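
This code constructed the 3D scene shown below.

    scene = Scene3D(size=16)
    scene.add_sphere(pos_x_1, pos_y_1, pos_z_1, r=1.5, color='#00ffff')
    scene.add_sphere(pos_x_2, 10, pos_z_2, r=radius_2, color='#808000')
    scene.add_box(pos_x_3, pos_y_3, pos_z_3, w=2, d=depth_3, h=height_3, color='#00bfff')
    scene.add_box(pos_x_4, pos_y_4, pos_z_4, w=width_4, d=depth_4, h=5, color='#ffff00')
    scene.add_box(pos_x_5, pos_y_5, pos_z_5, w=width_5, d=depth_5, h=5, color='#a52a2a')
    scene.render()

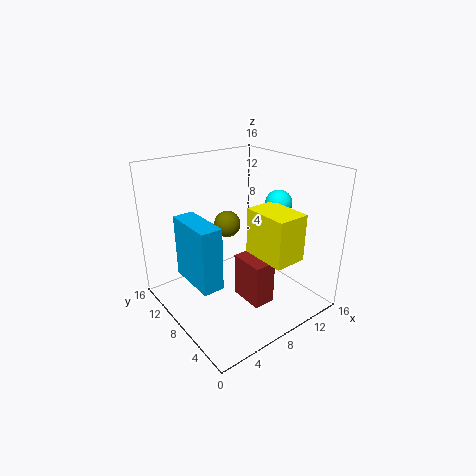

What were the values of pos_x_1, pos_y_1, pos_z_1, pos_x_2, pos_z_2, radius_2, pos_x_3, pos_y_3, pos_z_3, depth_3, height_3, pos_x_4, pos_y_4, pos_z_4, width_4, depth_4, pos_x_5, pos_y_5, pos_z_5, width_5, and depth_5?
pos_x_1 = 12.5, pos_y_1 = 6.5, pos_z_1 = 11.5, pos_x_2 = 8, pos_z_2 = 9, radius_2 = 1.5, pos_x_3 = 0.5, pos_y_3 = 3, pos_z_3 = 6.5, depth_3 = 5, height_3 = 6, pos_x_4 = 8, pos_y_4 = 1.5, pos_z_4 = 7, width_4 = 3.5, depth_4 = 5, pos_x_5 = 7.5, pos_y_5 = 4, pos_z_5 = 1, width_5 = 2.5, depth_5 = 4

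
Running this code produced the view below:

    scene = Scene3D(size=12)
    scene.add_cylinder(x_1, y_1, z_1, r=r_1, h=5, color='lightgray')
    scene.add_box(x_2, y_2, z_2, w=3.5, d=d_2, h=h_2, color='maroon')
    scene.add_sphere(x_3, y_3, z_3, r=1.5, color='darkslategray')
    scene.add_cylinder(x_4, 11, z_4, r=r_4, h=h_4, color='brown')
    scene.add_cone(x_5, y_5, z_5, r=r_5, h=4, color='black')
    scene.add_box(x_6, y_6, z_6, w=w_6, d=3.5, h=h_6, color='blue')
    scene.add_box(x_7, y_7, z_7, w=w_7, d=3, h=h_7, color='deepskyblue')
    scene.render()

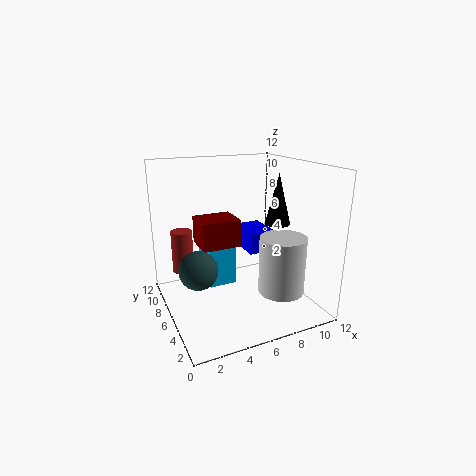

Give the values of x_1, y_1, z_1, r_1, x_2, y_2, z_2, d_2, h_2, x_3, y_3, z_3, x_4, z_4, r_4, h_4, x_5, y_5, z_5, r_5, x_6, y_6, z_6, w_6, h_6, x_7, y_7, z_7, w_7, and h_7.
x_1 = 9.5; y_1 = 4.5; z_1 = 1; r_1 = 2; x_2 = 3.5; y_2 = 7.5; z_2 = 4.5; d_2 = 3; h_2 = 2.5; x_3 = 2; y_3 = 4.5; z_3 = 4.5; x_4 = 2.5; z_4 = 1.5; r_4 = 1; h_4 = 4; x_5 = 8.5; y_5 = 4; z_5 = 7.5; r_5 = 1; x_6 = 8; y_6 = 7.5; z_6 = 3.5; w_6 = 2.5; h_6 = 2; x_7 = 4; y_7 = 7.5; z_7 = 1; w_7 = 2.5; h_7 = 4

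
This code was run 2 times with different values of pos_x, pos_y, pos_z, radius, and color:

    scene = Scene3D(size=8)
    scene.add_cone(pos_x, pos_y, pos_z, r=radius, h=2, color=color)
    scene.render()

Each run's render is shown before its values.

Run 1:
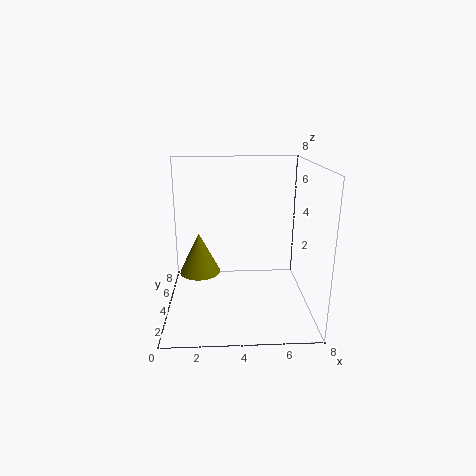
pos_x = 2, pos_y = 2, pos_z = 3, radius = 1, color = 'olive'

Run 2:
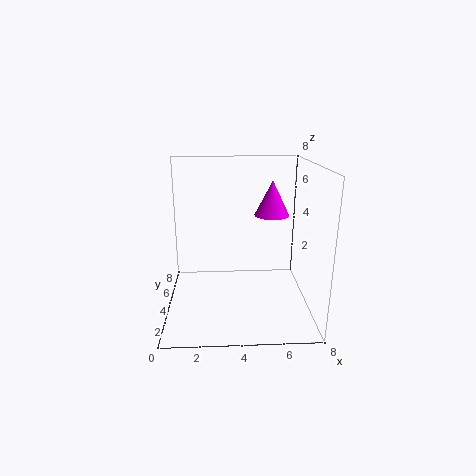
pos_x = 6, pos_y = 5, pos_z = 5, radius = 1, color = 'magenta'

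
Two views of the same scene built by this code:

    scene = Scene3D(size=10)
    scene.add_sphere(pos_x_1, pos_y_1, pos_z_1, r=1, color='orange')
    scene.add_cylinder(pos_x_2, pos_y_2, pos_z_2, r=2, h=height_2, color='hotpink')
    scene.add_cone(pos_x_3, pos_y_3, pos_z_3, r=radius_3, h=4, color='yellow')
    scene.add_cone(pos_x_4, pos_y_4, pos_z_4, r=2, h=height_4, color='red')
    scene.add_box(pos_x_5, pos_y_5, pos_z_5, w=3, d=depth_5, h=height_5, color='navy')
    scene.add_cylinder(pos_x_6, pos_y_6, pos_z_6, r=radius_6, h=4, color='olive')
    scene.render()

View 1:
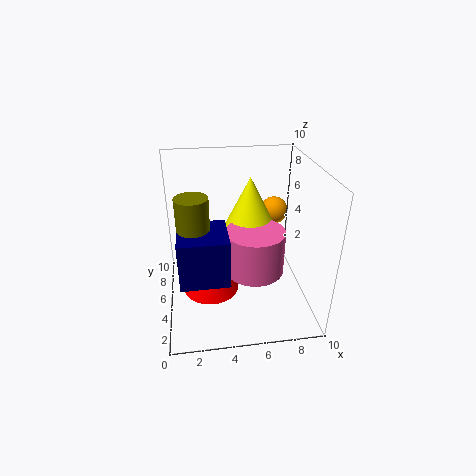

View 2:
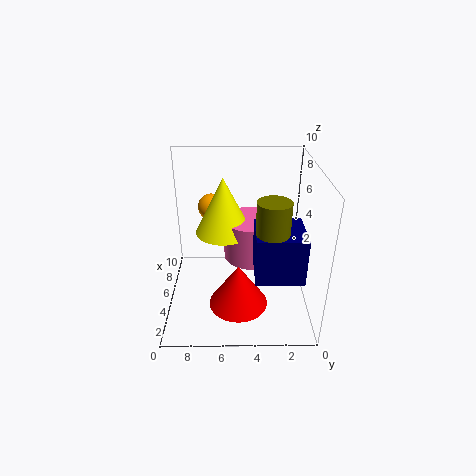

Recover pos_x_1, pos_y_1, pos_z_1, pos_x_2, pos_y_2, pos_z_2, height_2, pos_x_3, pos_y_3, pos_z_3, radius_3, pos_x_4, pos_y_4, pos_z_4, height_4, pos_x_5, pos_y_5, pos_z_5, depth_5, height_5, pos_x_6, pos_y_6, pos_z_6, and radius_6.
pos_x_1 = 8; pos_y_1 = 7; pos_z_1 = 6; pos_x_2 = 6; pos_y_2 = 4; pos_z_2 = 3; height_2 = 3; pos_x_3 = 6; pos_y_3 = 6; pos_z_3 = 5; radius_3 = 2; pos_x_4 = 3; pos_y_4 = 5; pos_z_4 = 1; height_4 = 3; pos_x_5 = 1; pos_y_5 = 1; pos_z_5 = 4; depth_5 = 3; height_5 = 3; pos_x_6 = 2; pos_y_6 = 3; pos_z_6 = 5; radius_6 = 1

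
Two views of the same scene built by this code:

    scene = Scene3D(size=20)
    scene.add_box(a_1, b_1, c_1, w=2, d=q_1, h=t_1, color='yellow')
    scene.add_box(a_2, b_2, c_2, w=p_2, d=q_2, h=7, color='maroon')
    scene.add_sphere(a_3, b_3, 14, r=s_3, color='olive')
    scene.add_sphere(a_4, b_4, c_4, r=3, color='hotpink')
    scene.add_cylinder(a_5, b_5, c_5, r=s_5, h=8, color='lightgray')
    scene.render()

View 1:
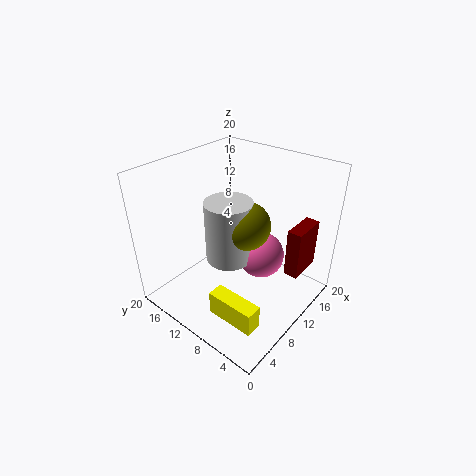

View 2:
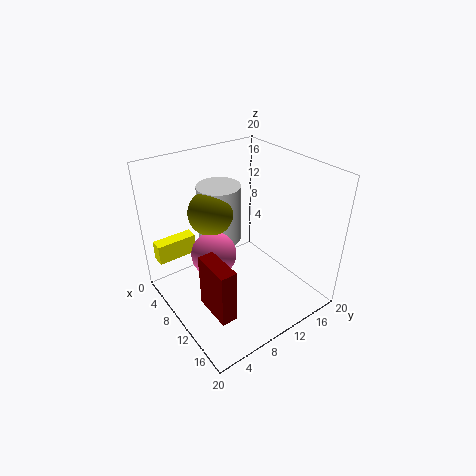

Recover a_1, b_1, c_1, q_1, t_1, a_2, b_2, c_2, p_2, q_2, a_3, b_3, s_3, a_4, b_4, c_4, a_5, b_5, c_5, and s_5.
a_1 = 1; b_1 = 1; c_1 = 5; q_1 = 6; t_1 = 3; a_2 = 13; b_2 = 2; c_2 = 5; p_2 = 5; q_2 = 2; a_3 = 8; b_3 = 7; s_3 = 3; a_4 = 10; b_4 = 6; c_4 = 9; a_5 = 7; b_5 = 9; c_5 = 9; s_5 = 3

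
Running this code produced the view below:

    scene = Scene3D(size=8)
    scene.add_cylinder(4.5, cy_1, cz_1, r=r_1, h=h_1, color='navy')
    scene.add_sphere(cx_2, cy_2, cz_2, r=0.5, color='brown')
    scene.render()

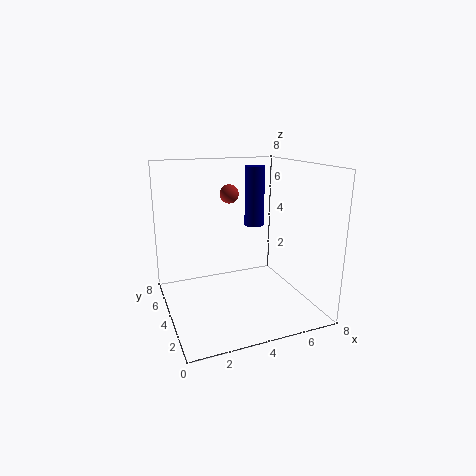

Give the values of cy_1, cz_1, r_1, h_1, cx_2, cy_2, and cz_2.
cy_1 = 3; cz_1 = 5; r_1 = 0.5; h_1 = 3; cx_2 = 3.5; cy_2 = 4; cz_2 = 6.5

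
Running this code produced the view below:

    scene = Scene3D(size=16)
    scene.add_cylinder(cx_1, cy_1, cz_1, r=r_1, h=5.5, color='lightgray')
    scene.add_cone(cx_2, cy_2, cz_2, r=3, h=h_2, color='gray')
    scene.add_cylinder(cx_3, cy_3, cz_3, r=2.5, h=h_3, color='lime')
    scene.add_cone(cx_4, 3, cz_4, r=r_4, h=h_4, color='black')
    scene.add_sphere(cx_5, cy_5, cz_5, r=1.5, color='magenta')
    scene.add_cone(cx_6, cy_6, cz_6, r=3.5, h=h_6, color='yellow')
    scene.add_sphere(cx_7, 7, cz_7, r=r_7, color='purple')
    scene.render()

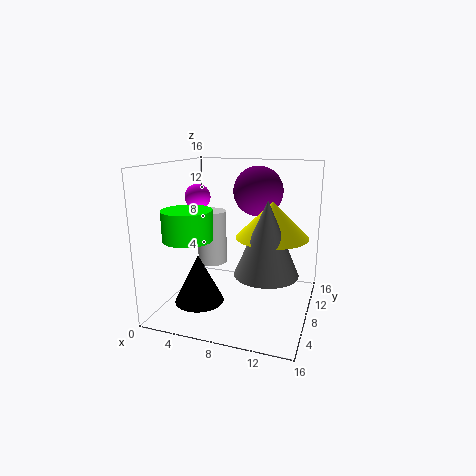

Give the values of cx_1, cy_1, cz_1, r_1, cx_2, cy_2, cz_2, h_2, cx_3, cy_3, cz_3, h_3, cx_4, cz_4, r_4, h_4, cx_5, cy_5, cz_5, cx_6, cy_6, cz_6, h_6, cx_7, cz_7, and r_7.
cx_1 = 6, cy_1 = 5.5, cz_1 = 6, r_1 = 1.5, cx_2 = 12.5, cy_2 = 3, cz_2 = 6.5, h_2 = 7, cx_3 = 4.5, cy_3 = 3, cz_3 = 9, h_3 = 3, cx_4 = 5.5, cz_4 = 2.5, r_4 = 2.5, h_4 = 5, cx_5 = 2.5, cy_5 = 9.5, cz_5 = 12, cx_6 = 12.5, cy_6 = 5, cz_6 = 9.5, h_6 = 3.5, cx_7 = 10.5, cz_7 = 13.5, r_7 = 2.5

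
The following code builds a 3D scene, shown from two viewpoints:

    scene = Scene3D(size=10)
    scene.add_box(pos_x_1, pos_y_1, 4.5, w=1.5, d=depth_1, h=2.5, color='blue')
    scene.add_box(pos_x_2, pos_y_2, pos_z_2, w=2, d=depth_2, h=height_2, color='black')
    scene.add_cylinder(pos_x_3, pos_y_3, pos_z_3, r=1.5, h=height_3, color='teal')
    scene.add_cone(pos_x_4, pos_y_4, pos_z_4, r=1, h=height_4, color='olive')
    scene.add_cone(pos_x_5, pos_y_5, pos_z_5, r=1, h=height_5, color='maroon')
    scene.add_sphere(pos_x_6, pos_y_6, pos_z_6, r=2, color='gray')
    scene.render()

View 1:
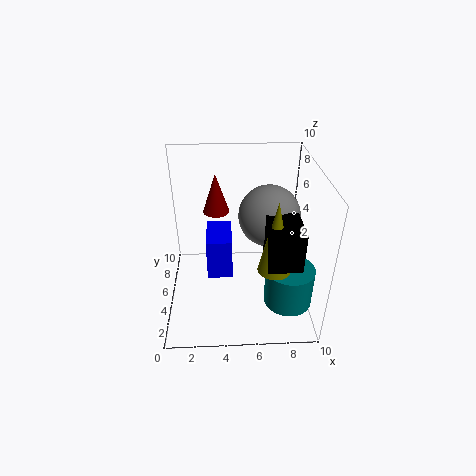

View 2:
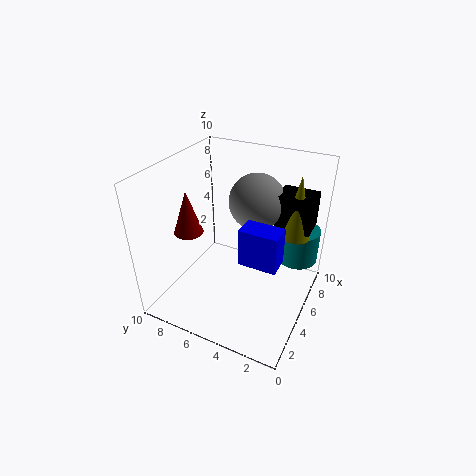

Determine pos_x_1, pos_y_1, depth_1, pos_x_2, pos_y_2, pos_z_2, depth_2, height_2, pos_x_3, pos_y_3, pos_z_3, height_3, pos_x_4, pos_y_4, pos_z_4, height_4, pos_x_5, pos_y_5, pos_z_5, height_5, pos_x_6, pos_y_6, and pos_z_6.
pos_x_1 = 3; pos_y_1 = 1.5; depth_1 = 2.5; pos_x_2 = 6.5; pos_y_2 = 0.5; pos_z_2 = 5.5; depth_2 = 2.5; height_2 = 2.5; pos_x_3 = 8; pos_y_3 = 1.5; pos_z_3 = 2.5; height_3 = 2.5; pos_x_4 = 7; pos_y_4 = 1.5; pos_z_4 = 5; height_4 = 4.5; pos_x_5 = 3.5; pos_y_5 = 8; pos_z_5 = 5.5; height_5 = 3; pos_x_6 = 7; pos_y_6 = 4.5; pos_z_6 = 7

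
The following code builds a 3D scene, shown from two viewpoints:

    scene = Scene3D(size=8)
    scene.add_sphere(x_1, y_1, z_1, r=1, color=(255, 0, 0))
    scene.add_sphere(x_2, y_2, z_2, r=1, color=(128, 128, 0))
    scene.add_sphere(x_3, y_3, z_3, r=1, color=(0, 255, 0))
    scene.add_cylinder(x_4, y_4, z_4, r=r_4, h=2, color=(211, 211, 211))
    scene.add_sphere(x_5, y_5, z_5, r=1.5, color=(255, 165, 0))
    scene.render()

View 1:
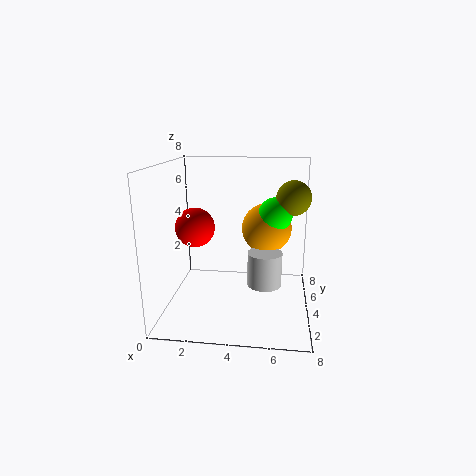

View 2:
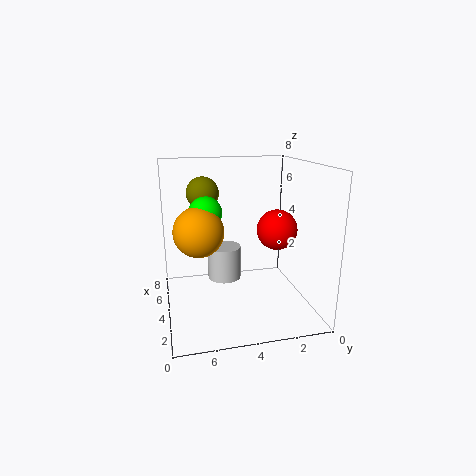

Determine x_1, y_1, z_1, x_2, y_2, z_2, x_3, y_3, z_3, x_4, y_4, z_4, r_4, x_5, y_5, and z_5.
x_1 = 2, y_1 = 2.5, z_1 = 5, x_2 = 7, y_2 = 5.5, z_2 = 6, x_3 = 6, y_3 = 5.5, z_3 = 5, x_4 = 5.5, y_4 = 4.5, z_4 = 1, r_4 = 1, x_5 = 5.5, y_5 = 6, z_5 = 4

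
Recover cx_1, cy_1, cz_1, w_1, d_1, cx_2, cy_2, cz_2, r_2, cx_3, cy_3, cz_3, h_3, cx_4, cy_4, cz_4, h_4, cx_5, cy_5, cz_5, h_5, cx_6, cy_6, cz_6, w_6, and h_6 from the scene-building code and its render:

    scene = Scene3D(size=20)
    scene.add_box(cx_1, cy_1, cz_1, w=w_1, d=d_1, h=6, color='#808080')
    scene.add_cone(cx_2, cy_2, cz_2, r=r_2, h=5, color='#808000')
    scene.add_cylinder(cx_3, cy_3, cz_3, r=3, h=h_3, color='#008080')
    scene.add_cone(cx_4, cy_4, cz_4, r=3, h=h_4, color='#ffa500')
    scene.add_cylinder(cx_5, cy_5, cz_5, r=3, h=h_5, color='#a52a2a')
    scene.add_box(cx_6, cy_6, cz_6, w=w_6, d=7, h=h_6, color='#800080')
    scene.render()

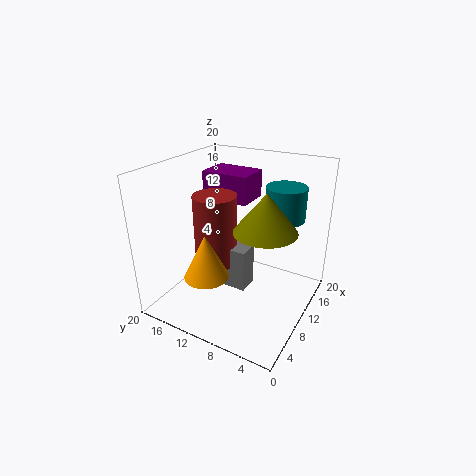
cx_1 = 8, cy_1 = 8, cz_1 = 3, w_1 = 3, d_1 = 4, cx_2 = 8, cy_2 = 5, cz_2 = 13, r_2 = 4, cx_3 = 17, cy_3 = 6, cz_3 = 11, h_3 = 5, cx_4 = 5, cy_4 = 12, cz_4 = 6, h_4 = 6, cx_5 = 9, cy_5 = 13, cz_5 = 6, h_5 = 10, cx_6 = 12, cy_6 = 10, cz_6 = 14, w_6 = 5, h_6 = 4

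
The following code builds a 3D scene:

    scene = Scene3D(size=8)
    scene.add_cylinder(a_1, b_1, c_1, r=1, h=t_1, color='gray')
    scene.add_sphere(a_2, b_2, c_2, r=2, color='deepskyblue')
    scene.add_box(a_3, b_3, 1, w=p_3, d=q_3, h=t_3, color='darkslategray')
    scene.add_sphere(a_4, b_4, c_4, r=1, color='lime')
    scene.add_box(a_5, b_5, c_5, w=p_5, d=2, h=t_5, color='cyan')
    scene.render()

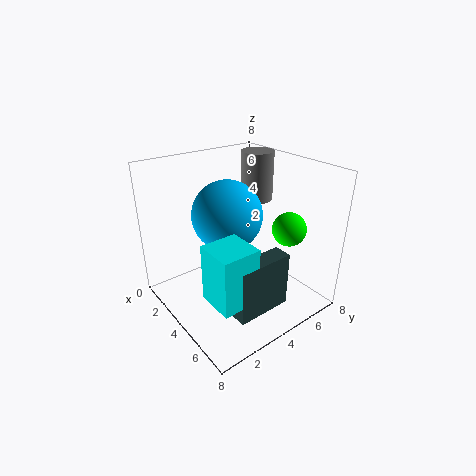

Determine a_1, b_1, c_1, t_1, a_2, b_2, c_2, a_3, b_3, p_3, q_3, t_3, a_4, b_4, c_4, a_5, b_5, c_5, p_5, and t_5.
a_1 = 2, b_1 = 7, c_1 = 5, t_1 = 3, a_2 = 3, b_2 = 4, c_2 = 5, a_3 = 6, b_3 = 2, p_3 = 1, q_3 = 3, t_3 = 3, a_4 = 5, b_4 = 7, c_4 = 4, a_5 = 5, b_5 = 1, c_5 = 2, p_5 = 2, t_5 = 3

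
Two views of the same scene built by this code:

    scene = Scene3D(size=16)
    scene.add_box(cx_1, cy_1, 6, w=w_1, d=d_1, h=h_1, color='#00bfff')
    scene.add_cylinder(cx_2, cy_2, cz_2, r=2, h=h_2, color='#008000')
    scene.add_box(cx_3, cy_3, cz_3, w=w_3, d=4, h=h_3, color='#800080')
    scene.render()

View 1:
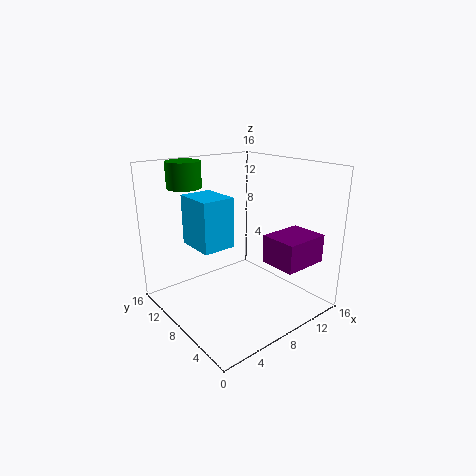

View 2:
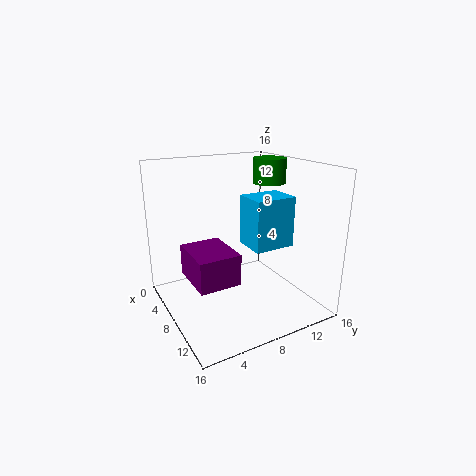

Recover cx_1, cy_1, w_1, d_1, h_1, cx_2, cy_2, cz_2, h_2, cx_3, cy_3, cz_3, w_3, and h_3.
cx_1 = 5, cy_1 = 10, w_1 = 4, d_1 = 5, h_1 = 6, cx_2 = 5, cy_2 = 14, cz_2 = 13, h_2 = 3, cx_3 = 9, cy_3 = 1, cz_3 = 6, w_3 = 5, h_3 = 3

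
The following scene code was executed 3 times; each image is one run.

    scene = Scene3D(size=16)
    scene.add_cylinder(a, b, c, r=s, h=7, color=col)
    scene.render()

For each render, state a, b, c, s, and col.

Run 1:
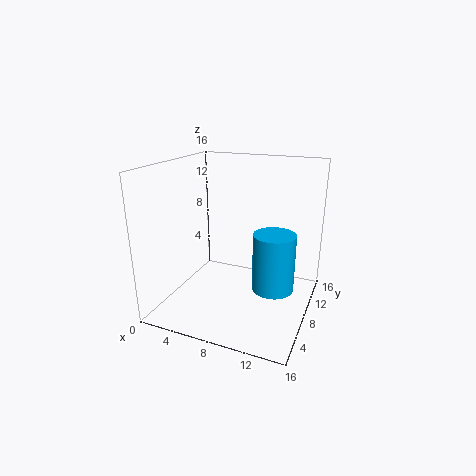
a = 11.5, b = 10.5, c = 1, s = 2.5, col = 'deepskyblue'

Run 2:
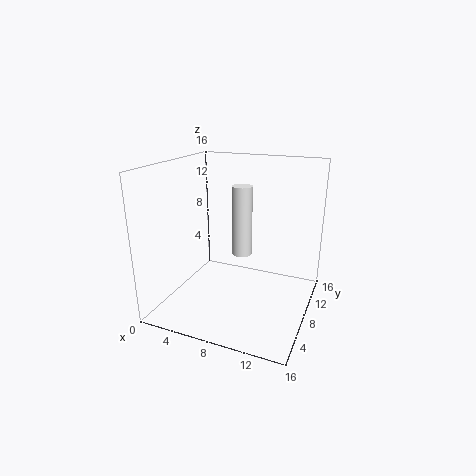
a = 9.5, b = 5.5, c = 7.5, s = 1, col = 'white'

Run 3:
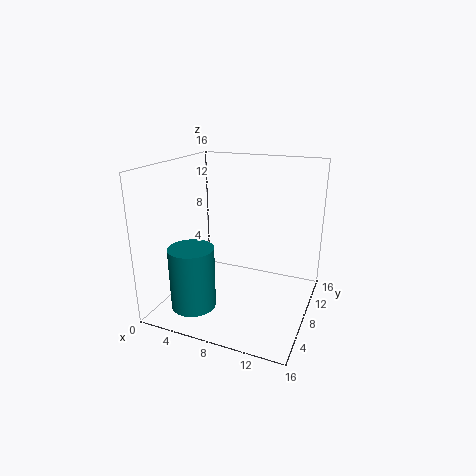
a = 4, b = 4.5, c = 0.5, s = 2.5, col = 'teal'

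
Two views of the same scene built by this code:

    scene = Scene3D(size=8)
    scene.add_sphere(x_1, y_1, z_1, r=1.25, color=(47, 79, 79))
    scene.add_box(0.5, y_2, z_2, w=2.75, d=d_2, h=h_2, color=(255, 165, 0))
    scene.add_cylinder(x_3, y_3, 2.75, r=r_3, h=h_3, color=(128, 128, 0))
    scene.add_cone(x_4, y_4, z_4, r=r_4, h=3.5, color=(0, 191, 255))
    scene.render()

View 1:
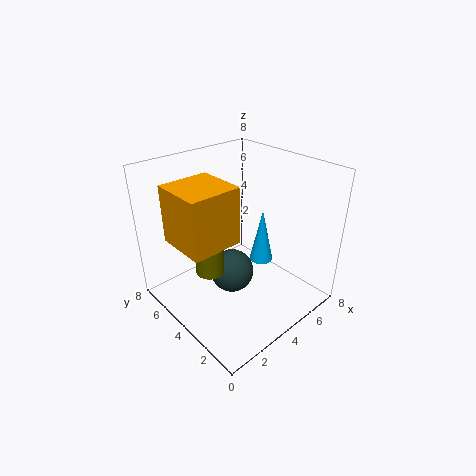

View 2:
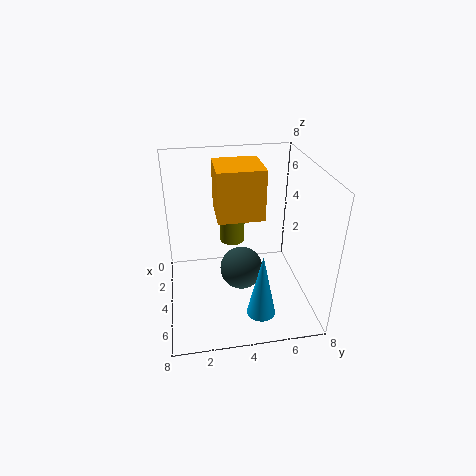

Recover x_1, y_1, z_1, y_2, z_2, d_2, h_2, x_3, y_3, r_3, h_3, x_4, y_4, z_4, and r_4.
x_1 = 3.75; y_1 = 4.25; z_1 = 1.75; y_2 = 3; z_2 = 4.5; d_2 = 2.75; h_2 = 3; x_3 = 2; y_3 = 4; r_3 = 0.75; h_3 = 1.5; x_4 = 6.75; y_4 = 4.75; z_4 = 1; r_4 = 0.75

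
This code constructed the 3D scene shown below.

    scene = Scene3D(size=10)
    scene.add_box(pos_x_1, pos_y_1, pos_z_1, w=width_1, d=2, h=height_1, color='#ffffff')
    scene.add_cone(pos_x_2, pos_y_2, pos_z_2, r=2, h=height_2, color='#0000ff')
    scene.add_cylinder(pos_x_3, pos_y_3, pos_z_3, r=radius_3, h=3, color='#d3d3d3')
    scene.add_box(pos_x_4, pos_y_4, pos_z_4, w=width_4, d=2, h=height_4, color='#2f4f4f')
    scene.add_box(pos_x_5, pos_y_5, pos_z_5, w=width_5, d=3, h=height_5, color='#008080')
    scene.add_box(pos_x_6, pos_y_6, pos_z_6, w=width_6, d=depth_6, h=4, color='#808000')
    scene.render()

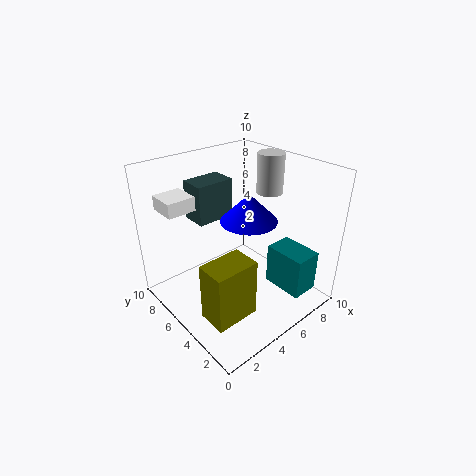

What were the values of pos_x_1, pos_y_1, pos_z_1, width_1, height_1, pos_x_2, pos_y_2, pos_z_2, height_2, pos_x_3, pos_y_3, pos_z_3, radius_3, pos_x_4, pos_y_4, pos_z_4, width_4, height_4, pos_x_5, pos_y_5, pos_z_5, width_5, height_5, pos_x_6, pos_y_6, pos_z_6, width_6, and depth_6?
pos_x_1 = 1
pos_y_1 = 7
pos_z_1 = 7
width_1 = 2
height_1 = 1
pos_x_2 = 6
pos_y_2 = 5
pos_z_2 = 6
height_2 = 2
pos_x_3 = 9
pos_y_3 = 6
pos_z_3 = 7
radius_3 = 1
pos_x_4 = 4
pos_y_4 = 8
pos_z_4 = 5
width_4 = 3
height_4 = 3
pos_x_5 = 7
pos_y_5 = 1
pos_z_5 = 1
width_5 = 2
height_5 = 3
pos_x_6 = 1
pos_y_6 = 2
pos_z_6 = 1
width_6 = 3
depth_6 = 2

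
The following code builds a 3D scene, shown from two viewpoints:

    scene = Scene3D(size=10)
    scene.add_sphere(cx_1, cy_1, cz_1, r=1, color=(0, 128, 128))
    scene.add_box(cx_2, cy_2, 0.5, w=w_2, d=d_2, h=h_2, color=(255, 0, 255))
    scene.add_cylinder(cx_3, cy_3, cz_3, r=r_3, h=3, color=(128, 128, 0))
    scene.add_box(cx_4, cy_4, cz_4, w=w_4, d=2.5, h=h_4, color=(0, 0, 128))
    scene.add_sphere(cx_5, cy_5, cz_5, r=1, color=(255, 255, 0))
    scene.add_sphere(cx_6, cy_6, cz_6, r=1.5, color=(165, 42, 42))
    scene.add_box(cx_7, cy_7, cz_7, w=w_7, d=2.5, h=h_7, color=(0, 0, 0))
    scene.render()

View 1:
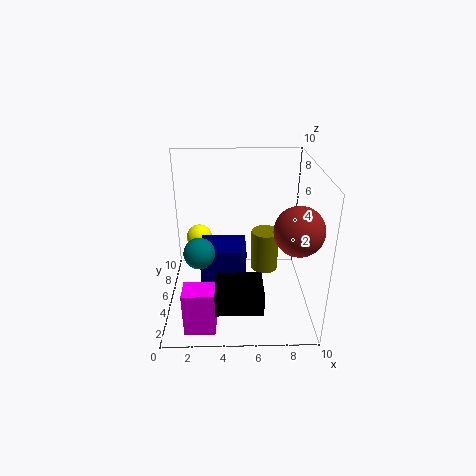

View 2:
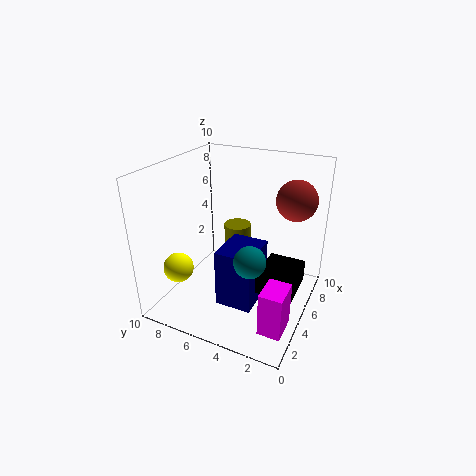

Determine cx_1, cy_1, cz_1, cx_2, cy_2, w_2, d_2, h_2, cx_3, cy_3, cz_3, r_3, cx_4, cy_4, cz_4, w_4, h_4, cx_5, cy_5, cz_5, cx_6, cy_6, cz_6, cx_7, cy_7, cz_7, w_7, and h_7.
cx_1 = 2.5, cy_1 = 3, cz_1 = 5, cx_2 = 1.5, cy_2 = 0.5, w_2 = 2, d_2 = 1.5, h_2 = 3, cx_3 = 7, cy_3 = 6, cz_3 = 2, r_3 = 1, cx_4 = 2.5, cy_4 = 3, cz_4 = 1, w_4 = 3, h_4 = 4, cx_5 = 2, cy_5 = 8, cz_5 = 3.5, cx_6 = 8.5, cy_6 = 2, cz_6 = 7, cx_7 = 3.5, cy_7 = 0.5, cz_7 = 2, w_7 = 3, h_7 = 1.5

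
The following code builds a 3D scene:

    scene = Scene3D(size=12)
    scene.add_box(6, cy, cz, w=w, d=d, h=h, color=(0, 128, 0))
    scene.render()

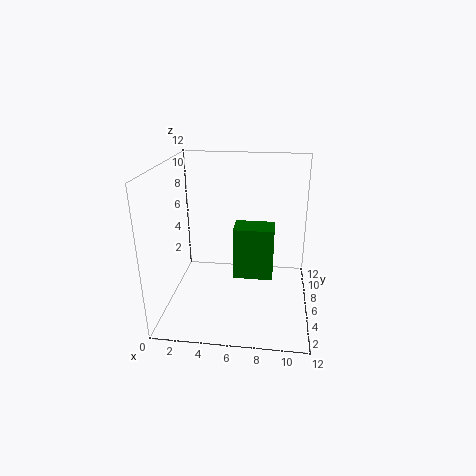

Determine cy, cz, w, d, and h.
cy = 3
cz = 4
w = 3
d = 2
h = 4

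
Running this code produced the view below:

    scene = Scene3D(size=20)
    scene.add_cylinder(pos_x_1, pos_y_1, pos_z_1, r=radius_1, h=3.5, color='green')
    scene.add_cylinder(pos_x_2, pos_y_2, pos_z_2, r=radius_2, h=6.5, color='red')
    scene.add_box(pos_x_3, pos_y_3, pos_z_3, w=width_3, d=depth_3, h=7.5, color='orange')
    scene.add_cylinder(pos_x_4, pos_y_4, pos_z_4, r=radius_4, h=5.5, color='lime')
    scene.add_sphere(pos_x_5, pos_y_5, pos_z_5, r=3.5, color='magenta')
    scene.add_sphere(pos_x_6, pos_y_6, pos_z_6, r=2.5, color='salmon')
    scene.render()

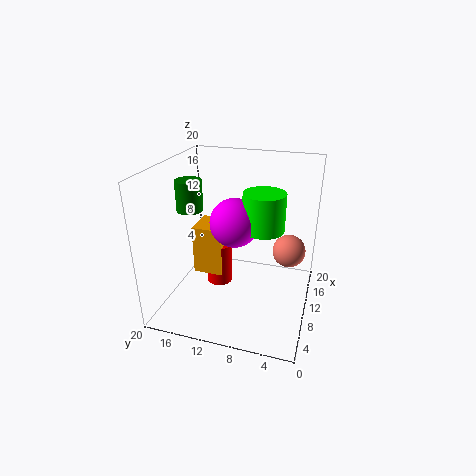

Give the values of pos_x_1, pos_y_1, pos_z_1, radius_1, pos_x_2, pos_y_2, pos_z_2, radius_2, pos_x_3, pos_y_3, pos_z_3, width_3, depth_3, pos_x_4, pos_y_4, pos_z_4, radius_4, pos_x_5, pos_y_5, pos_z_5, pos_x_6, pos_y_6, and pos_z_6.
pos_x_1 = 3
pos_y_1 = 13.5
pos_z_1 = 16.5
radius_1 = 1.5
pos_x_2 = 13
pos_y_2 = 14
pos_z_2 = 0.5
radius_2 = 2
pos_x_3 = 11
pos_y_3 = 13
pos_z_3 = 2.5
width_3 = 5
depth_3 = 4.5
pos_x_4 = 12.5
pos_y_4 = 7
pos_z_4 = 10.5
radius_4 = 3
pos_x_5 = 11.5
pos_y_5 = 11
pos_z_5 = 11.5
pos_x_6 = 15.5
pos_y_6 = 3.5
pos_z_6 = 6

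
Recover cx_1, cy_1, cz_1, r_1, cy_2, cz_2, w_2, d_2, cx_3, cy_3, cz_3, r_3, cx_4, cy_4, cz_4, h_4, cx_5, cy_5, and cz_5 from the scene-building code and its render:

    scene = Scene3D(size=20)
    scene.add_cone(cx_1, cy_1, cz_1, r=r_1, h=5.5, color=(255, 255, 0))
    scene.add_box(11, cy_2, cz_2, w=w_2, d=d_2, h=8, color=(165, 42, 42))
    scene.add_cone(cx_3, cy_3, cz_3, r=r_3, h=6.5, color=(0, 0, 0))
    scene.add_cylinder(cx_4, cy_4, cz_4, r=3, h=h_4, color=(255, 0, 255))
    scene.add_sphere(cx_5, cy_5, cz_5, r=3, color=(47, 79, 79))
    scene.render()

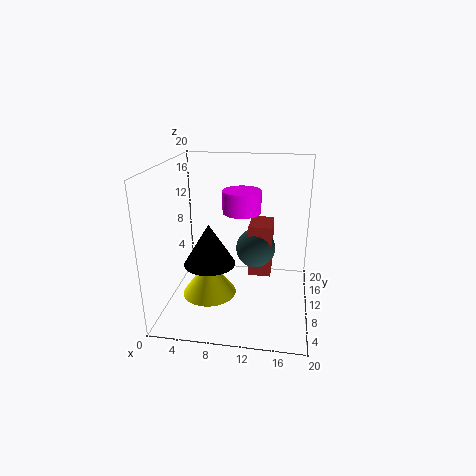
cx_1 = 5.5, cy_1 = 10.5, cz_1 = 0.5, r_1 = 4, cy_2 = 13, cz_2 = 2.5, w_2 = 3.5, d_2 = 5, cx_3 = 5, cy_3 = 13, cz_3 = 4, r_3 = 4, cx_4 = 9.5, cy_4 = 16.5, cz_4 = 11.5, h_4 = 3.5, cx_5 = 12, cy_5 = 14.5, cz_5 = 6.5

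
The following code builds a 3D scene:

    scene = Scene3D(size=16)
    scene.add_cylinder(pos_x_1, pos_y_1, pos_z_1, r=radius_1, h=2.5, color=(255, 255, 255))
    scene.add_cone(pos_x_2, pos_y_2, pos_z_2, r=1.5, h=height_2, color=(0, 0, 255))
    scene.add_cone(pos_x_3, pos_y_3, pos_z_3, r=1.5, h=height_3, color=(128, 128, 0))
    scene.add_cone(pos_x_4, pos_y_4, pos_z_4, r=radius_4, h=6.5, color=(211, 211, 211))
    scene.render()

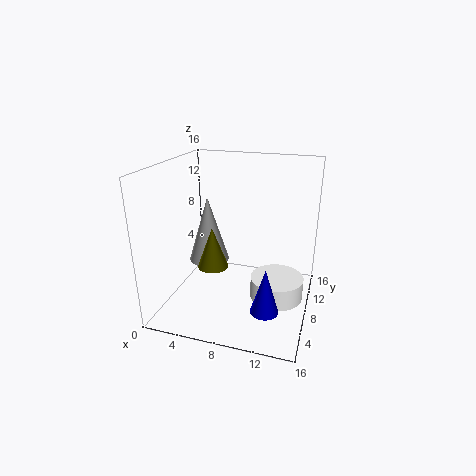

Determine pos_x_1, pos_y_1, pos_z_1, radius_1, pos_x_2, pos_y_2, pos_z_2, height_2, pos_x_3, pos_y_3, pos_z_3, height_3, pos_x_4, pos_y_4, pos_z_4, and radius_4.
pos_x_1 = 12.5
pos_y_1 = 8.5
pos_z_1 = 1
radius_1 = 3
pos_x_2 = 12
pos_y_2 = 4.5
pos_z_2 = 1.5
height_2 = 5
pos_x_3 = 7
pos_y_3 = 3
pos_z_3 = 7
height_3 = 4
pos_x_4 = 6
pos_y_4 = 4.5
pos_z_4 = 7
radius_4 = 2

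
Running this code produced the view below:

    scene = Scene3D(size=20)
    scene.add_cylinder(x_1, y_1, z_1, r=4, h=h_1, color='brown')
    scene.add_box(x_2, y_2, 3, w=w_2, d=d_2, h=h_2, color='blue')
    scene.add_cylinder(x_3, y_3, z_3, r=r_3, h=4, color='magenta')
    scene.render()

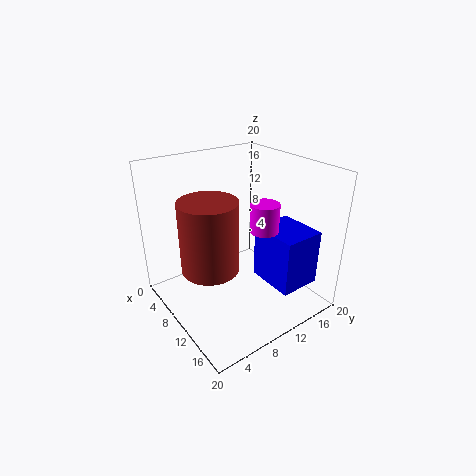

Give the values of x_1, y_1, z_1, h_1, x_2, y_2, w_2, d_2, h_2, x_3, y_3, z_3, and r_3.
x_1 = 9; y_1 = 6; z_1 = 6; h_1 = 10; x_2 = 10; y_2 = 13; w_2 = 7; d_2 = 6; h_2 = 8; x_3 = 12; y_3 = 13; z_3 = 11; r_3 = 2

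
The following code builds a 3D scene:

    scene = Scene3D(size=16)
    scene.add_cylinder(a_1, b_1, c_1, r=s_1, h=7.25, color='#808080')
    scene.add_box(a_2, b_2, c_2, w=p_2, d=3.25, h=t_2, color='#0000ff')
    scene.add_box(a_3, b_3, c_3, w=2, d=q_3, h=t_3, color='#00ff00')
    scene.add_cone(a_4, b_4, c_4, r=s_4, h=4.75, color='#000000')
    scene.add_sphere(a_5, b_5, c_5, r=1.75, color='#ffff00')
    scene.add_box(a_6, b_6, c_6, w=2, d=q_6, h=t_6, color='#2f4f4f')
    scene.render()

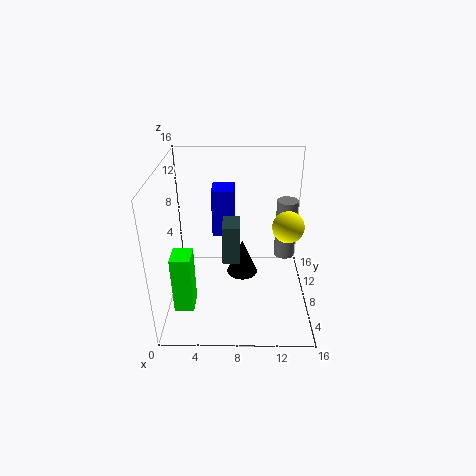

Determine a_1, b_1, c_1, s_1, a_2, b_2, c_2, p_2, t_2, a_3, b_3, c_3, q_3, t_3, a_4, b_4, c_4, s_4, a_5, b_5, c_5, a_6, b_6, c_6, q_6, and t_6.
a_1 = 13.75
b_1 = 11.5
c_1 = 3.75
s_1 = 1.25
a_2 = 4.75
b_2 = 12.25
c_2 = 5.75
p_2 = 2.75
t_2 = 6
a_3 = 1.5
b_3 = 2.25
c_3 = 2.5
q_3 = 2.5
t_3 = 6.25
a_4 = 8.5
b_4 = 12.5
c_4 = 0.25
s_4 = 2
a_5 = 13.5
b_5 = 8.25
c_5 = 9.25
a_6 = 6.25
b_6 = 7.25
c_6 = 5
q_6 = 3.25
t_6 = 4.5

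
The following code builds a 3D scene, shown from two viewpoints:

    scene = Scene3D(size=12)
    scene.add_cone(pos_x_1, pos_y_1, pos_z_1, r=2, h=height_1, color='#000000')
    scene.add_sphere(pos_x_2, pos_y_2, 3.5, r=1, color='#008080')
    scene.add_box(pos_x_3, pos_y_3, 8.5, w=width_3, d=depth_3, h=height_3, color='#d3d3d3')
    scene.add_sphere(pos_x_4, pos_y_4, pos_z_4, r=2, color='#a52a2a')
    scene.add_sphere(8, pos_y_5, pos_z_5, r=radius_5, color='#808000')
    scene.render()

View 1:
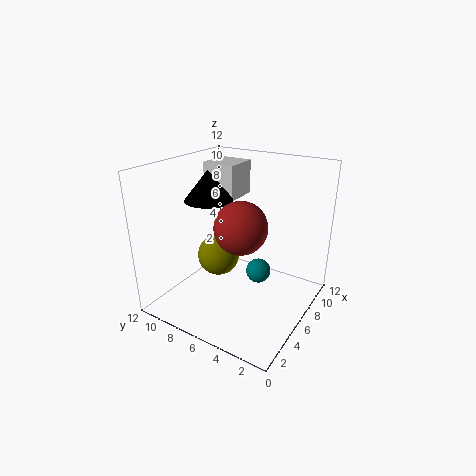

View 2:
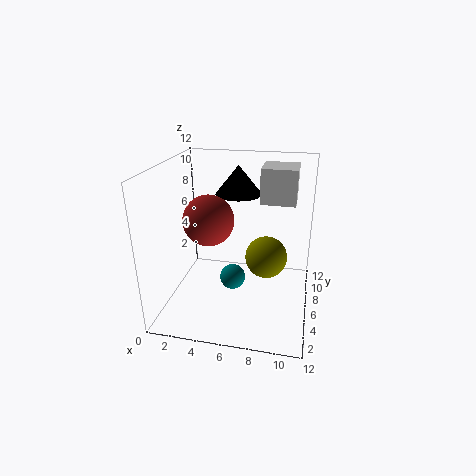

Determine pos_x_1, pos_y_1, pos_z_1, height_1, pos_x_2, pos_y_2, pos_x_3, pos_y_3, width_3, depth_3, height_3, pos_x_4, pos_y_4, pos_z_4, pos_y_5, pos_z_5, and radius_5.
pos_x_1 = 5.5
pos_y_1 = 8.5
pos_z_1 = 9
height_1 = 2.5
pos_x_2 = 6
pos_y_2 = 4
pos_x_3 = 7.5
pos_y_3 = 7.5
width_3 = 3
depth_3 = 3
height_3 = 3
pos_x_4 = 4
pos_y_4 = 4.5
pos_z_4 = 8
pos_y_5 = 9.5
pos_z_5 = 2.5
radius_5 = 2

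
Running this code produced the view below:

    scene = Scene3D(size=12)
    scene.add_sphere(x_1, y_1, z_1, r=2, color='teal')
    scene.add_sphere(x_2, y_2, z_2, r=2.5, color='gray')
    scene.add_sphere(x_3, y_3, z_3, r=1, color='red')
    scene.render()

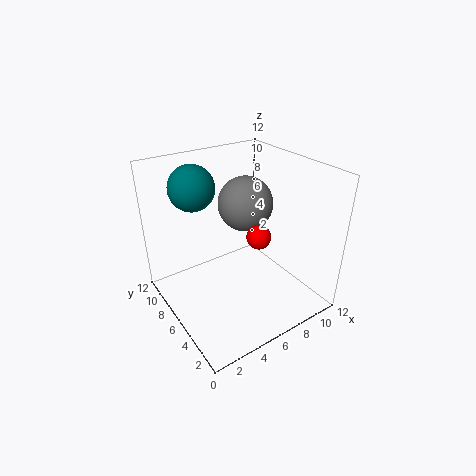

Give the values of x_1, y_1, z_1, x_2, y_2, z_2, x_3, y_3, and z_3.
x_1 = 4
y_1 = 10
z_1 = 9.5
x_2 = 8.5
y_2 = 8.5
z_2 = 7.5
x_3 = 7
y_3 = 4.5
z_3 = 6.5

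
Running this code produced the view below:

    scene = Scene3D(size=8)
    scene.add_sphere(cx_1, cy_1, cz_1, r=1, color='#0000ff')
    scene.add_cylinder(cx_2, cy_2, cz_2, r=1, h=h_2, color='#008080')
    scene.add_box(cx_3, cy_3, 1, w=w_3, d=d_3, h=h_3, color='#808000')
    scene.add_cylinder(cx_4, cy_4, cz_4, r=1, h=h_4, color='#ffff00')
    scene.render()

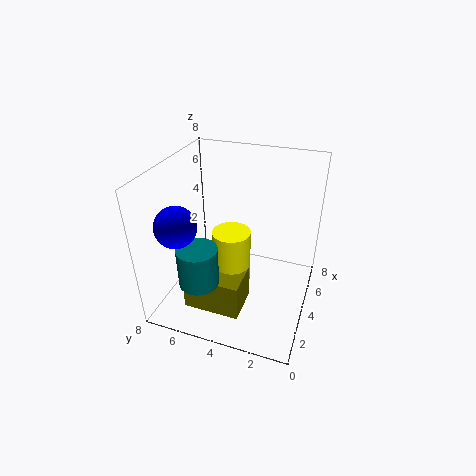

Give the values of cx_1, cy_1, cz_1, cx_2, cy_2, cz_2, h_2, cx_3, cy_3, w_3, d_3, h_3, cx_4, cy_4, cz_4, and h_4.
cx_1 = 1, cy_1 = 6, cz_1 = 6, cx_2 = 1, cy_2 = 5, cz_2 = 3, h_2 = 2, cx_3 = 1, cy_3 = 3, w_3 = 2, d_3 = 3, h_3 = 2, cx_4 = 3, cy_4 = 4, cz_4 = 2, h_4 = 3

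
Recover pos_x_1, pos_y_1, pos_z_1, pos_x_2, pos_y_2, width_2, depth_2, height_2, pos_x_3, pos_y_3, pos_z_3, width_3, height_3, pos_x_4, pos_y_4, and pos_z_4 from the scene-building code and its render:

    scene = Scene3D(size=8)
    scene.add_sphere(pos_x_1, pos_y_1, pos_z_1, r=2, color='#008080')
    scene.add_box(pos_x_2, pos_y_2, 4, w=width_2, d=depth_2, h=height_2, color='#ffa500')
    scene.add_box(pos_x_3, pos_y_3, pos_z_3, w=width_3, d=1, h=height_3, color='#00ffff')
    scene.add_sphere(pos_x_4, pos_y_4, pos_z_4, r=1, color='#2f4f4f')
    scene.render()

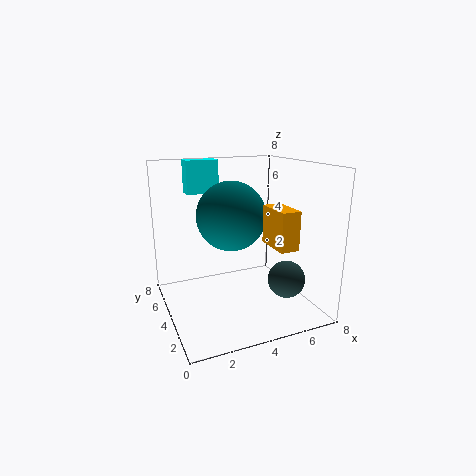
pos_x_1 = 4, pos_y_1 = 5, pos_z_1 = 5, pos_x_2 = 5, pos_y_2 = 1, width_2 = 1, depth_2 = 2, height_2 = 2, pos_x_3 = 2, pos_y_3 = 7, pos_z_3 = 6, width_3 = 2, height_3 = 2, pos_x_4 = 6, pos_y_4 = 2, pos_z_4 = 2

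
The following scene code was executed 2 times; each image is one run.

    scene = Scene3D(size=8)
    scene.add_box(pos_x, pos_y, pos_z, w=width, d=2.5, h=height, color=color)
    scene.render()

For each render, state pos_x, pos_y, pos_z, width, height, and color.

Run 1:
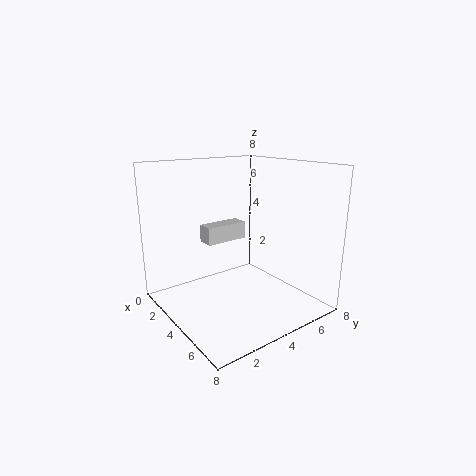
pos_x = 2, pos_y = 2.75, pos_z = 3.5, width = 1, height = 1, color = 'lightgray'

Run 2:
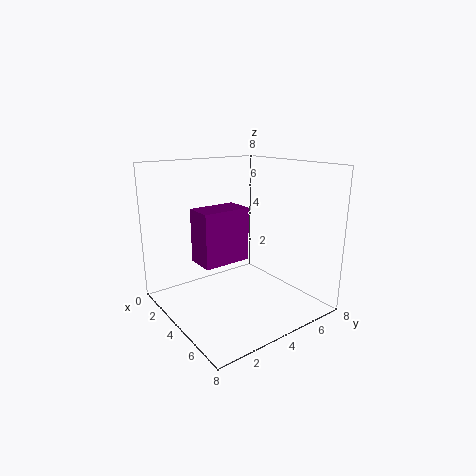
pos_x = 3.75, pos_y = 1.25, pos_z = 3.25, width = 1.5, height = 2.75, color = 'purple'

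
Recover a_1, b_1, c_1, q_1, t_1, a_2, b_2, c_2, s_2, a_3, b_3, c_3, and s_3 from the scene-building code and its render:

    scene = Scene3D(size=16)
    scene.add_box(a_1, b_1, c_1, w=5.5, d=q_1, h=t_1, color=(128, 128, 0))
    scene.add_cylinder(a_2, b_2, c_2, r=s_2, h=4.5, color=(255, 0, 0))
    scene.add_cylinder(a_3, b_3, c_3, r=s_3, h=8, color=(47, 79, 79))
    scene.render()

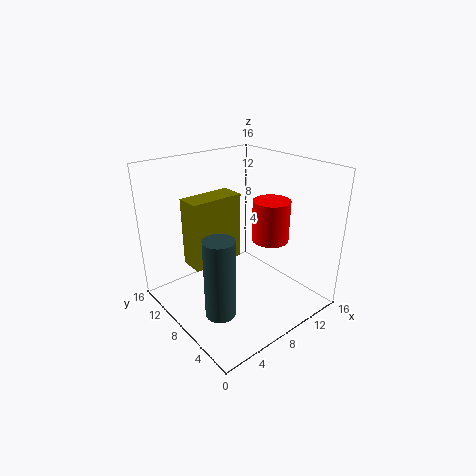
a_1 = 2; b_1 = 7; c_1 = 6.5; q_1 = 2.5; t_1 = 7; a_2 = 10.5; b_2 = 5.5; c_2 = 8; s_2 = 2; a_3 = 2.5; b_3 = 4; c_3 = 3; s_3 = 1.5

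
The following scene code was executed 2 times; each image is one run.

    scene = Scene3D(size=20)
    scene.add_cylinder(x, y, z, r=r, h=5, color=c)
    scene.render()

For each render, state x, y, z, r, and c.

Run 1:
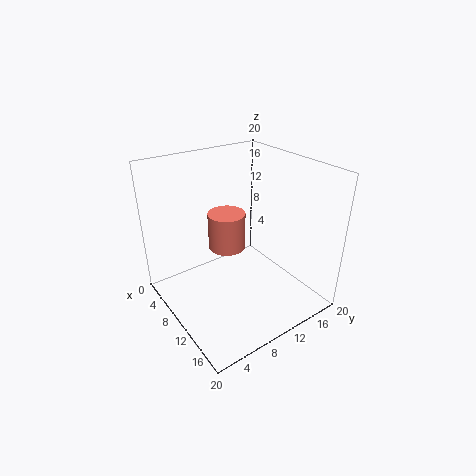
x = 9.5; y = 8.5; z = 9; r = 2.5; c = 'salmon'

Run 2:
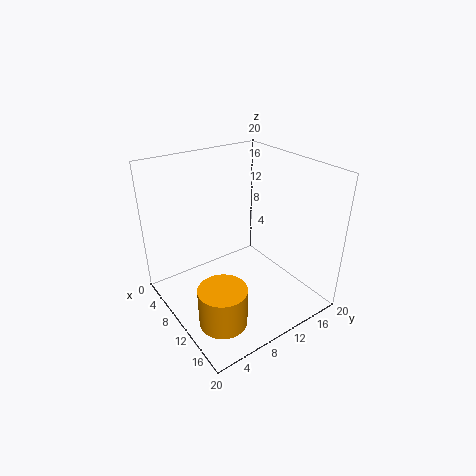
x = 16; y = 3.5; z = 3; r = 3; c = 'orange'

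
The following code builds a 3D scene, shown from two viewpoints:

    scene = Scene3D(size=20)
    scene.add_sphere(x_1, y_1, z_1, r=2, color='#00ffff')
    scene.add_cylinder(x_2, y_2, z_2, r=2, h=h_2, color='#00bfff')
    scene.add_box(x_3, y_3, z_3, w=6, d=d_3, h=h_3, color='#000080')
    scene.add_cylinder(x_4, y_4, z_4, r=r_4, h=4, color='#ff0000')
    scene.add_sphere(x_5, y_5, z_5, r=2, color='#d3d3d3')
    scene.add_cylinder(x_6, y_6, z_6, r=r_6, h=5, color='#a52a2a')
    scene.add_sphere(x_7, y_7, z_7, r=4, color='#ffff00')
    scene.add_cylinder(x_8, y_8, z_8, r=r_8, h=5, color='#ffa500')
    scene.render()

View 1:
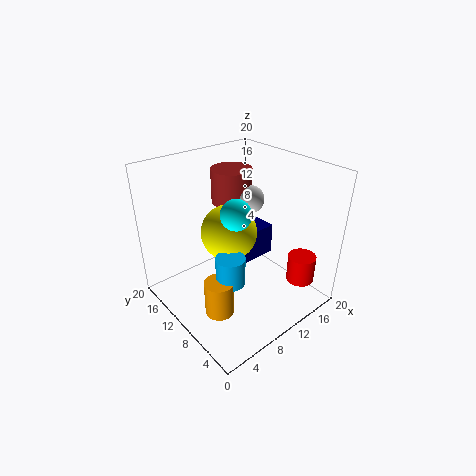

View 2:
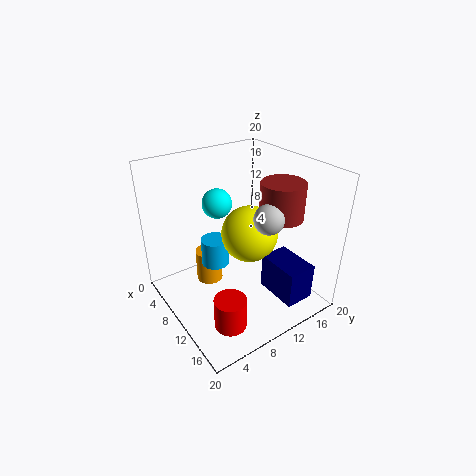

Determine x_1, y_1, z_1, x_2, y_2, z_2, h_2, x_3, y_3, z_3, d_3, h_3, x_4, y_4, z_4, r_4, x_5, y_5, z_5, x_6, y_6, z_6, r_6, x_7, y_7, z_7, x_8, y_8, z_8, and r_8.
x_1 = 8, y_1 = 8, z_1 = 15, x_2 = 7, y_2 = 8, z_2 = 5, h_2 = 4, x_3 = 13, y_3 = 12, z_3 = 3, d_3 = 4, h_3 = 5, x_4 = 17, y_4 = 4, z_4 = 3, r_4 = 2, x_5 = 14, y_5 = 12, z_5 = 14, x_6 = 13, y_6 = 15, z_6 = 13, r_6 = 3, x_7 = 10, y_7 = 12, z_7 = 10, x_8 = 5, y_8 = 8, z_8 = 1, r_8 = 2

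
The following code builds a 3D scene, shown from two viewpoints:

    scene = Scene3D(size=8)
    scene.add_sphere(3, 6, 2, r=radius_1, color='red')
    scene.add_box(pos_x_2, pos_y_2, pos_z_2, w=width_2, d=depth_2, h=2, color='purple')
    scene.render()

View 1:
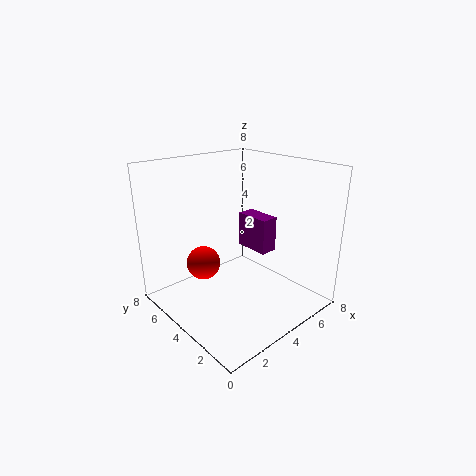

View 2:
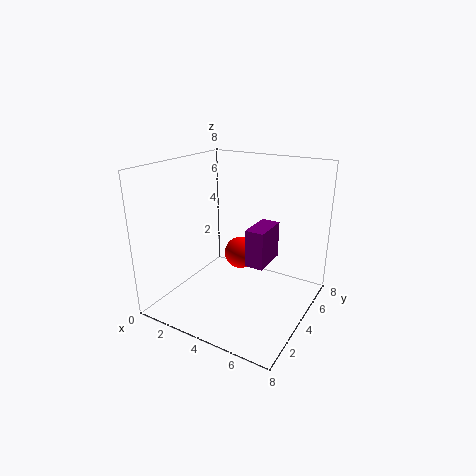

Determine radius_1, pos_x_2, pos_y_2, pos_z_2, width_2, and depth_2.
radius_1 = 1
pos_x_2 = 5
pos_y_2 = 3
pos_z_2 = 3
width_2 = 1
depth_2 = 2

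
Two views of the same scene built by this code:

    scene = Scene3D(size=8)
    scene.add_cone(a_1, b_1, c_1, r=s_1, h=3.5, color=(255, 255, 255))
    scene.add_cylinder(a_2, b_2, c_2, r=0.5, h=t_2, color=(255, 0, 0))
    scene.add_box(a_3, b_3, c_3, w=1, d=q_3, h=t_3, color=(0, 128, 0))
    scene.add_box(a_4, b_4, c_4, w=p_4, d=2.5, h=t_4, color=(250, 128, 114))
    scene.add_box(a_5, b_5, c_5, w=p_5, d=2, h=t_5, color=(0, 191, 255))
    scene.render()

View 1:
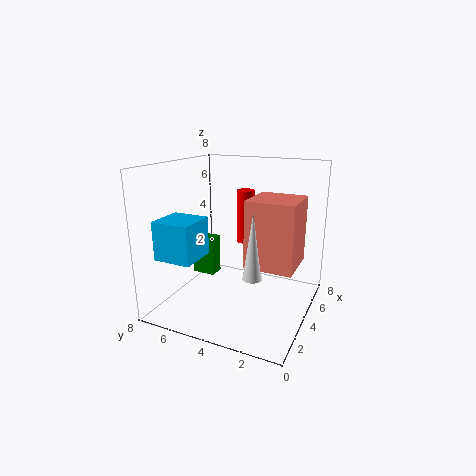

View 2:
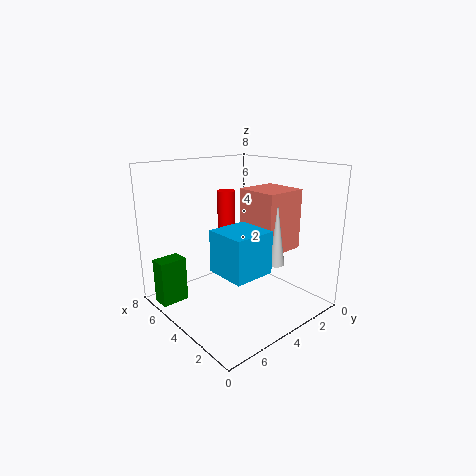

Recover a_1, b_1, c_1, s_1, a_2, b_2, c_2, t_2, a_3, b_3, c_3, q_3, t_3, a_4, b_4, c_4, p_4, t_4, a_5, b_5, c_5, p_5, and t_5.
a_1 = 2.5
b_1 = 2.5
c_1 = 2.5
s_1 = 0.5
a_2 = 5
b_2 = 4
c_2 = 3.5
t_2 = 3
a_3 = 5.5
b_3 = 6.5
c_3 = 0.5
q_3 = 1.5
t_3 = 2.5
a_4 = 2.5
b_4 = 0.5
c_4 = 3
p_4 = 2.5
t_4 = 3.5
a_5 = 0.5
b_5 = 5
c_5 = 3.5
p_5 = 2
t_5 = 2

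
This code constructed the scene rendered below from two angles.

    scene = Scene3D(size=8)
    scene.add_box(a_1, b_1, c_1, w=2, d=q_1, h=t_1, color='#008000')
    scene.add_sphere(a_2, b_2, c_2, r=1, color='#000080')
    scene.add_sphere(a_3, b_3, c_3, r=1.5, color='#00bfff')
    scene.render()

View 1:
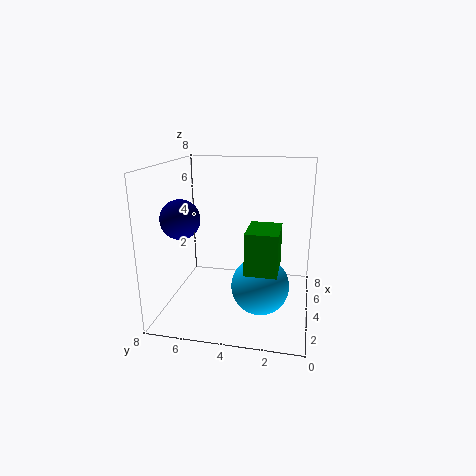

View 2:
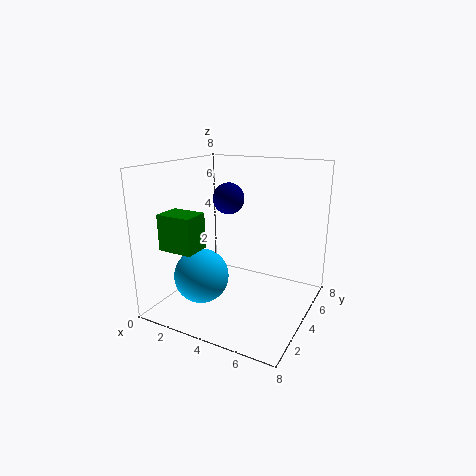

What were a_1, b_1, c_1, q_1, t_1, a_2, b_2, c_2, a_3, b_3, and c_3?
a_1 = 0.5, b_1 = 1.5, c_1 = 3.5, q_1 = 1.5, t_1 = 2, a_2 = 2, b_2 = 6.5, c_2 = 5.5, a_3 = 2.5, b_3 = 2.5, c_3 = 2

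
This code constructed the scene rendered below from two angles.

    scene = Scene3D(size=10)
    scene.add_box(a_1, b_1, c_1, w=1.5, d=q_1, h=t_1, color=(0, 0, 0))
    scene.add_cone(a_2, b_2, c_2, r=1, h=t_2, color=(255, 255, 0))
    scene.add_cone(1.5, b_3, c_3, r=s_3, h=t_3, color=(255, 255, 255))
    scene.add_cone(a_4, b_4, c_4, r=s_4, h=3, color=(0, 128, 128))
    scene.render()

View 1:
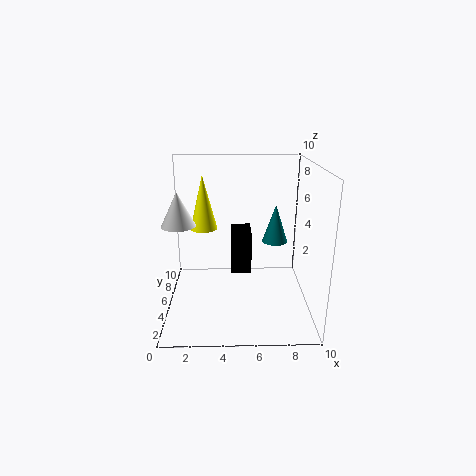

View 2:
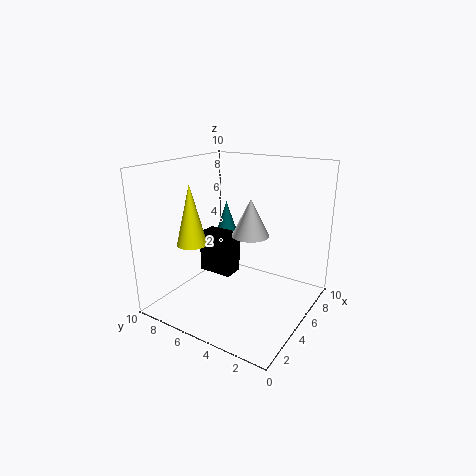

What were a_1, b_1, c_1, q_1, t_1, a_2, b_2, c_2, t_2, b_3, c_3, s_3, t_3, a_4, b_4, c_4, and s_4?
a_1 = 4.5, b_1 = 5.5, c_1 = 2, q_1 = 2.5, t_1 = 3, a_2 = 2.5, b_2 = 7, c_2 = 5, t_2 = 4, b_3 = 2, c_3 = 7, s_3 = 1, t_3 = 2, a_4 = 8, b_4 = 8, c_4 = 3.5, s_4 = 1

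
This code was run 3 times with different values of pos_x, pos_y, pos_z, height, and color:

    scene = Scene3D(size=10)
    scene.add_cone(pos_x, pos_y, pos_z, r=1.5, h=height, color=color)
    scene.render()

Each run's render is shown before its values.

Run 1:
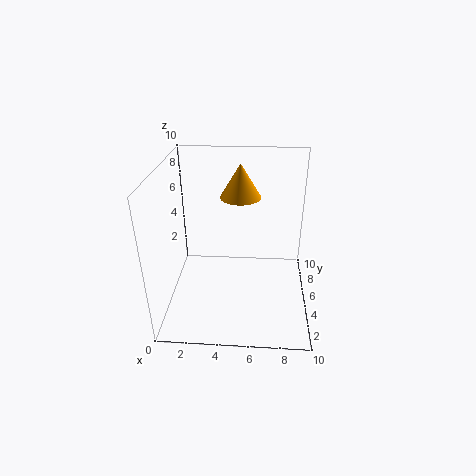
pos_x = 5
pos_y = 7.5
pos_z = 7
height = 2.5
color = 'orange'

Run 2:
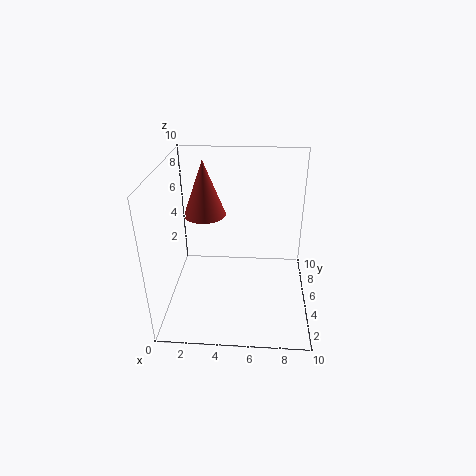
pos_x = 2.5
pos_y = 6.5
pos_z = 6
height = 4
color = 'brown'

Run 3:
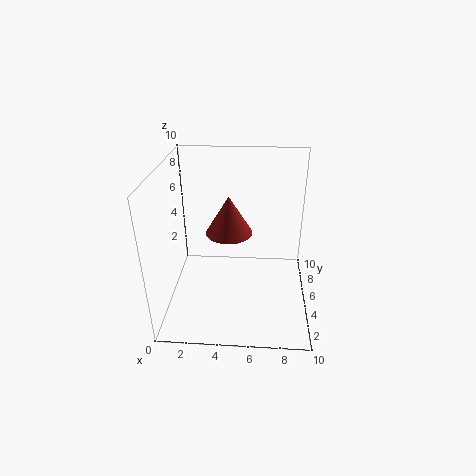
pos_x = 4.5
pos_y = 4
pos_z = 6
height = 2.5
color = 'brown'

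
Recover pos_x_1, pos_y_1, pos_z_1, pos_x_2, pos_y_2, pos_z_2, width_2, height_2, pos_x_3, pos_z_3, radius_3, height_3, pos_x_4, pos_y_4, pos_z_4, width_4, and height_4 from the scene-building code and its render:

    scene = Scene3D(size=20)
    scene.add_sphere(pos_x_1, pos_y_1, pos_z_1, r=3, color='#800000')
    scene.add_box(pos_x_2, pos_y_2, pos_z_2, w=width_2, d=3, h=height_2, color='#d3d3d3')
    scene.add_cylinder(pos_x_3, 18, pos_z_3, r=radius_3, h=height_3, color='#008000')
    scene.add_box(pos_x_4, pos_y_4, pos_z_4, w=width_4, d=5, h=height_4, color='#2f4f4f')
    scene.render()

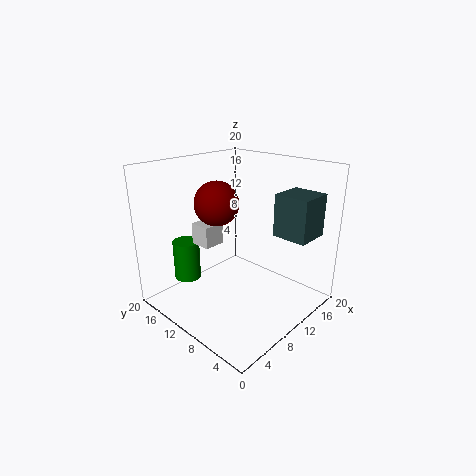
pos_x_1 = 8, pos_y_1 = 12, pos_z_1 = 15, pos_x_2 = 6, pos_y_2 = 12, pos_z_2 = 9, width_2 = 3, height_2 = 3, pos_x_3 = 7, pos_z_3 = 2, radius_3 = 2, height_3 = 6, pos_x_4 = 14, pos_y_4 = 2, pos_z_4 = 10, width_4 = 5, height_4 = 6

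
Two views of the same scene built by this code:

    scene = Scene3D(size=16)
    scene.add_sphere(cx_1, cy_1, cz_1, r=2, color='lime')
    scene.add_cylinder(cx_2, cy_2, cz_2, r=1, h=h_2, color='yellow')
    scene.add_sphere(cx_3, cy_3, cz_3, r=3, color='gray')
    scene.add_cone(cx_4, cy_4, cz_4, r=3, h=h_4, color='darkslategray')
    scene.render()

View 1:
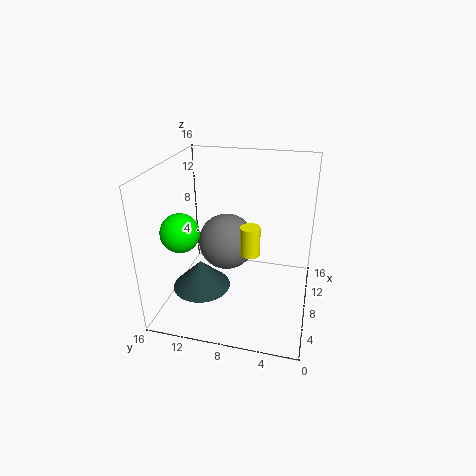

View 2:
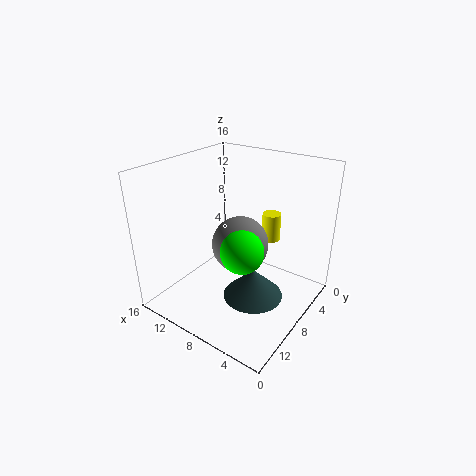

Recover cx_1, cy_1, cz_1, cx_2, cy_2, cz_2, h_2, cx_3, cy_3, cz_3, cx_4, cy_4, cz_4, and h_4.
cx_1 = 4
cy_1 = 13
cz_1 = 10
cx_2 = 5
cy_2 = 6
cz_2 = 8
h_2 = 3
cx_3 = 7
cy_3 = 9
cz_3 = 8
cx_4 = 4
cy_4 = 11
cz_4 = 4
h_4 = 3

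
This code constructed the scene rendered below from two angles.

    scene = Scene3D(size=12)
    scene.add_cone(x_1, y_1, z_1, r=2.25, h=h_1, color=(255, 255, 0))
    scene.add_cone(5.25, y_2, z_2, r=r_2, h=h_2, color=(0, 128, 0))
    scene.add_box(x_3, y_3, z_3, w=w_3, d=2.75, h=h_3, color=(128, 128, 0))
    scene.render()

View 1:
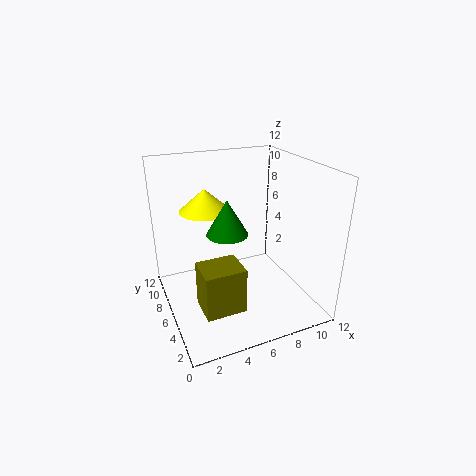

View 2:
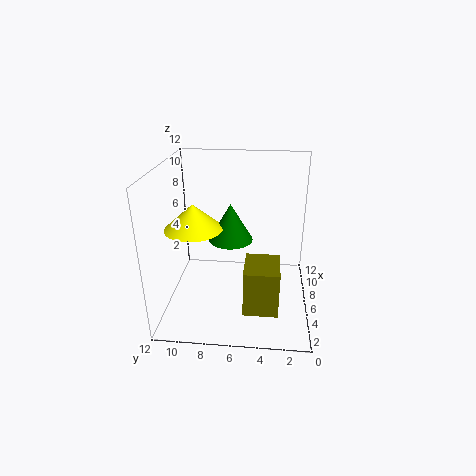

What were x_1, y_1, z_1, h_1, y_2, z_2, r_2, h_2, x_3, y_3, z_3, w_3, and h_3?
x_1 = 4.25; y_1 = 9.25; z_1 = 7.5; h_1 = 2; y_2 = 6.5; z_2 = 6.25; r_2 = 1.75; h_2 = 3; x_3 = 2; y_3 = 2.5; z_3 = 1.25; w_3 = 3.25; h_3 = 3.75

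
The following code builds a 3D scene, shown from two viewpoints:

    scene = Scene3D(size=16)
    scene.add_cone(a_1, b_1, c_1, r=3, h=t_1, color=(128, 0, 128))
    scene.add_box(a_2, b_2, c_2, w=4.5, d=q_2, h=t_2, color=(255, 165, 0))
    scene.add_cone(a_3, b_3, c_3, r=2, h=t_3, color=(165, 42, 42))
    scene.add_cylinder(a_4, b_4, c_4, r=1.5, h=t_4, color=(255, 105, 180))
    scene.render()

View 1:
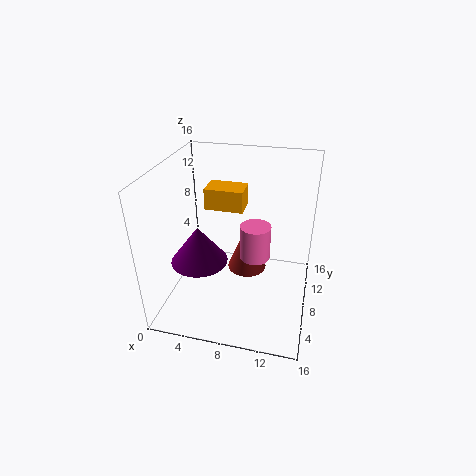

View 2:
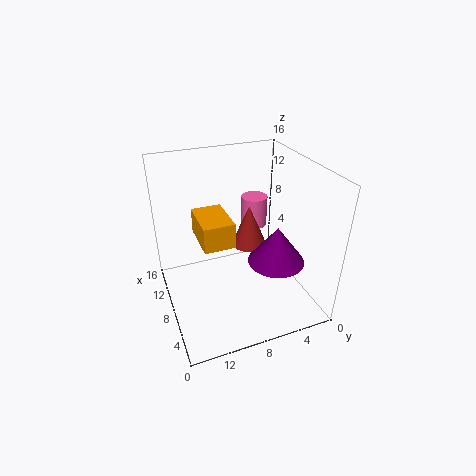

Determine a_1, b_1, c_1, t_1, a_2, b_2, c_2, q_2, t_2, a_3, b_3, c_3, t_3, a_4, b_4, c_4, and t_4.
a_1 = 4.5
b_1 = 5
c_1 = 6.5
t_1 = 4
a_2 = 3.5
b_2 = 10
c_2 = 10
q_2 = 3
t_2 = 2.5
a_3 = 9.5
b_3 = 6
c_3 = 6
t_3 = 5
a_4 = 10.5
b_4 = 5
c_4 = 8
t_4 = 3.5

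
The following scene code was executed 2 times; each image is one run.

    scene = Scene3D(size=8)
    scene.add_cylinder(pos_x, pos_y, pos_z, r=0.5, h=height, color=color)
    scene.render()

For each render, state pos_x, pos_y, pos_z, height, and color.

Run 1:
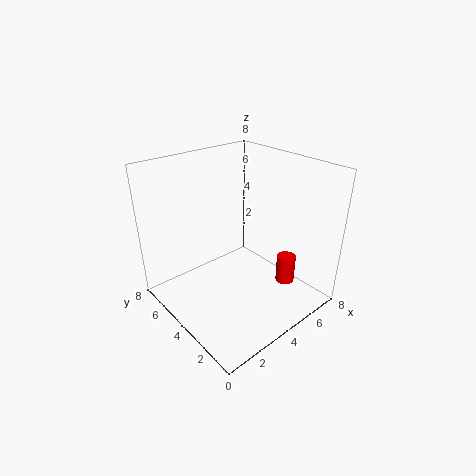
pos_x = 5.25, pos_y = 1.5, pos_z = 2, height = 1.5, color = 'red'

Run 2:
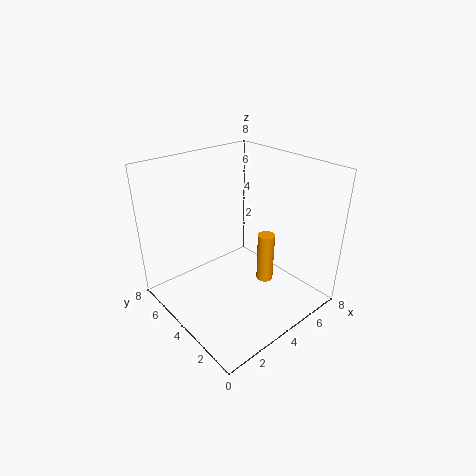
pos_x = 5.75, pos_y = 3.5, pos_z = 0.75, height = 3, color = 'orange'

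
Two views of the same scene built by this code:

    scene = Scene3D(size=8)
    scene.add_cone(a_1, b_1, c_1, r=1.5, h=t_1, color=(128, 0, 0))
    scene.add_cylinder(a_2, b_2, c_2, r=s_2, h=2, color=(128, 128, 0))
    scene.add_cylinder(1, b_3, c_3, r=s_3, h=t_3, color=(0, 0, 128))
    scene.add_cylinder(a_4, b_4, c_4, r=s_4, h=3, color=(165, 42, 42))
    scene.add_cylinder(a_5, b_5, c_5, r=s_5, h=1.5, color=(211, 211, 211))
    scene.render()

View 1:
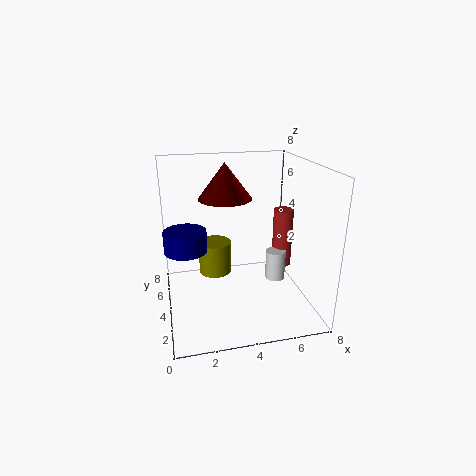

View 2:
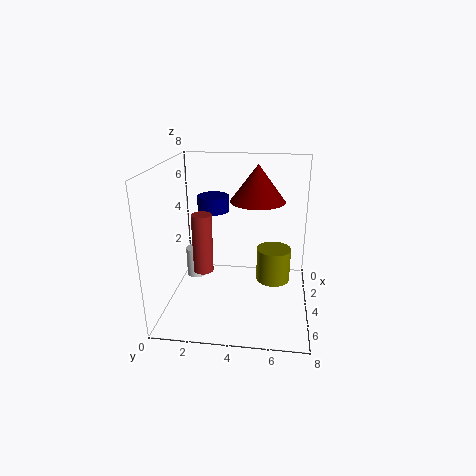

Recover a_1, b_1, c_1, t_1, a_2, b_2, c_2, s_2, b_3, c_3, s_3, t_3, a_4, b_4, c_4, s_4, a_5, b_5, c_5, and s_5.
a_1 = 3.5, b_1 = 5, c_1 = 6, t_1 = 2, a_2 = 3, b_2 = 6, c_2 = 1, s_2 = 1, b_3 = 2, c_3 = 4.5, s_3 = 1, t_3 = 1, a_4 = 6, b_4 = 2.5, c_4 = 3, s_4 = 0.5, a_5 = 5.5, b_5 = 2, c_5 = 2.5, s_5 = 0.5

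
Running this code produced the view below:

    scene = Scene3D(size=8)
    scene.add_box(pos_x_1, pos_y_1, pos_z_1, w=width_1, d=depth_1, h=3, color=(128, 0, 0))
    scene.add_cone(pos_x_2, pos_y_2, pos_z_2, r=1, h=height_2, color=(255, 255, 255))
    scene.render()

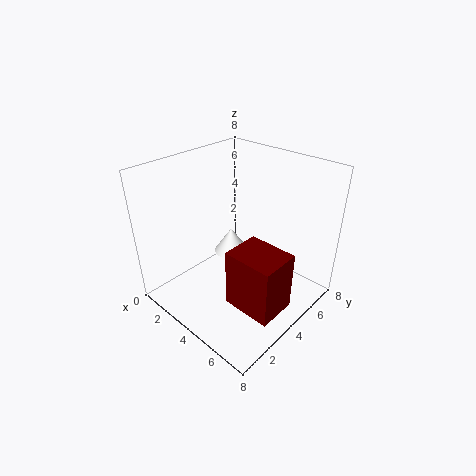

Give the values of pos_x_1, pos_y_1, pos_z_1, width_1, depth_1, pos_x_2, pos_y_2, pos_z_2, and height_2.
pos_x_1 = 5.5; pos_y_1 = 1.5; pos_z_1 = 2; width_1 = 2.5; depth_1 = 2; pos_x_2 = 3; pos_y_2 = 4.5; pos_z_2 = 2.5; height_2 = 1.5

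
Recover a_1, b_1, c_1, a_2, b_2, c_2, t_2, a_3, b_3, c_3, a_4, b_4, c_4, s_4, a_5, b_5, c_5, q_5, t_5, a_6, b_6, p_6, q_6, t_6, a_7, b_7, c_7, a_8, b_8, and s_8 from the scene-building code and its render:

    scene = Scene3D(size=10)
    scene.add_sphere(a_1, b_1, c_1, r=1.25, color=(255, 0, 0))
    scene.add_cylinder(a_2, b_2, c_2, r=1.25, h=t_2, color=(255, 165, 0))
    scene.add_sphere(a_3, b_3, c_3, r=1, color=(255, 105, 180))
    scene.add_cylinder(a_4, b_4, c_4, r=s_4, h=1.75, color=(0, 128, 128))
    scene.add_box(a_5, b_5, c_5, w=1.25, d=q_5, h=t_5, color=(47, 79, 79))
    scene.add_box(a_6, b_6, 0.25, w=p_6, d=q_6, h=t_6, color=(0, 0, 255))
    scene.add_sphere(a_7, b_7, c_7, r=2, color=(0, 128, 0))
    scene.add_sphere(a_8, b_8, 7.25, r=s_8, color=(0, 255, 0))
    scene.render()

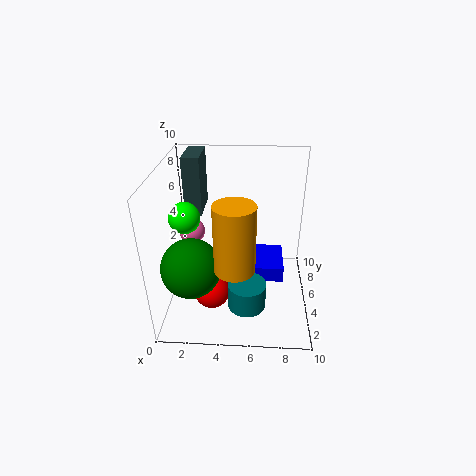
a_1 = 3.25; b_1 = 3.5; c_1 = 1.5; a_2 = 5; b_2 = 1.75; c_2 = 4.75; t_2 = 4.25; a_3 = 1.25; b_3 = 7.5; c_3 = 4; a_4 = 5.75; b_4 = 2.25; c_4 = 1.5; s_4 = 1.25; a_5 = 1; b_5 = 6.75; c_5 = 5.75; q_5 = 3; t_5 = 4.25; a_6 = 5.25; b_6 = 6.25; p_6 = 3.25; q_6 = 3.5; t_6 = 1.25; a_7 = 2; b_7 = 3; c_7 = 3.75; a_8 = 1.75; b_8 = 3.5; s_8 = 1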